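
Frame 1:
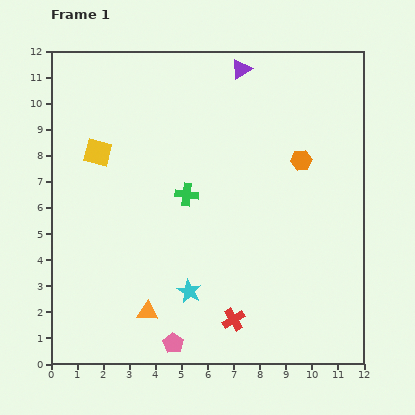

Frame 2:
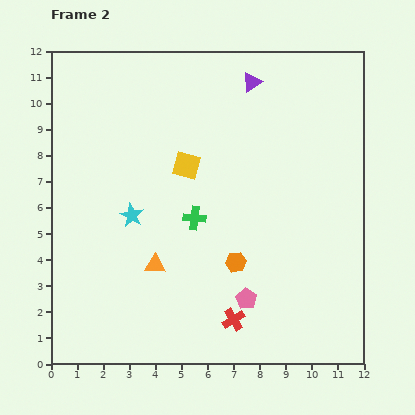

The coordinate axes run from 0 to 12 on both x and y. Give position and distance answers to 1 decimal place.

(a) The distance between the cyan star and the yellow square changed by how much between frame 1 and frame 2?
-3.6

Distance in frame 1: 6.4. Distance in frame 2: 2.8.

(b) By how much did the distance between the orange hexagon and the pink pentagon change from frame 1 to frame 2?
-7.0

Distance in frame 1: 8.5. Distance in frame 2: 1.5.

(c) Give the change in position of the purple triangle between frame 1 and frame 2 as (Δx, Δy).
(0.4, -0.5)

The purple triangle was at (7.3, 11.3) in frame 1 and (7.7, 10.8) in frame 2.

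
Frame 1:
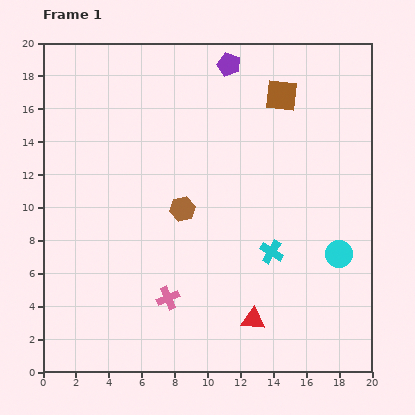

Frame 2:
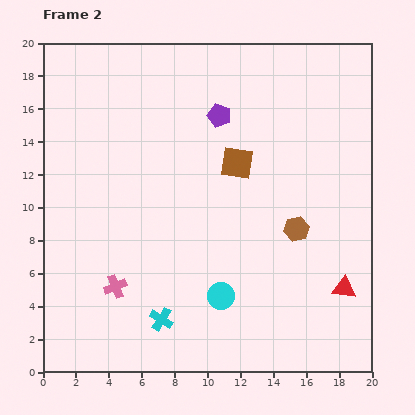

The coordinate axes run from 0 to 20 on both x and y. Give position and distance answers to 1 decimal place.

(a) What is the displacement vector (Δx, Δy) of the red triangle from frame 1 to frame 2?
(5.5, 1.9)

The red triangle was at (12.8, 3.2) in frame 1 and (18.3, 5.1) in frame 2.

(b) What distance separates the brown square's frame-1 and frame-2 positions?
4.9

The brown square moved from (14.5, 16.8) to (11.8, 12.7), a distance of √(2.7² + 4.1²) ≈ 4.9.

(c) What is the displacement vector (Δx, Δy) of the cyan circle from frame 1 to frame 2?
(-7.2, -2.6)

The cyan circle was at (18.0, 7.2) in frame 1 and (10.8, 4.6) in frame 2.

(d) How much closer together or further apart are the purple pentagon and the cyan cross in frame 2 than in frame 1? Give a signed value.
+1.2

Distance in frame 1: 11.7. Distance in frame 2: 12.9.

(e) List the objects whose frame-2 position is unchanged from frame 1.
none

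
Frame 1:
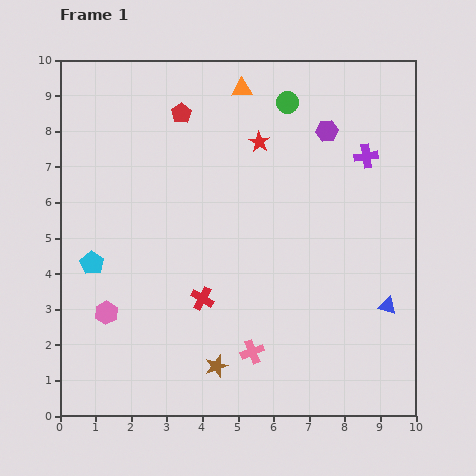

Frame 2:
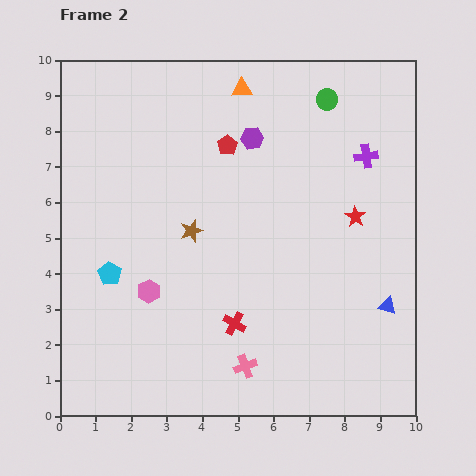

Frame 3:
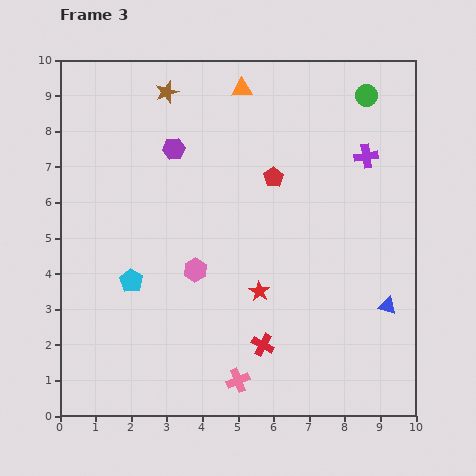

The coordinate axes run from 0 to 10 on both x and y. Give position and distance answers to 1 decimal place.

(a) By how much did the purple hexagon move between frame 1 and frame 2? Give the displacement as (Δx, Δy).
(-2.1, -0.2)

The purple hexagon was at (7.5, 8.0) in frame 1 and (5.4, 7.8) in frame 2.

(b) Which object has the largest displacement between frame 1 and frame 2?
the brown star

(moved 3.9; next 3.4)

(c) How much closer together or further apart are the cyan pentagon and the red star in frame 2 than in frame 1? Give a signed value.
+1.3

Distance in frame 1: 5.8. Distance in frame 2: 7.1.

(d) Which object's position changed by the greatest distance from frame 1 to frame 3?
the brown star

(moved 7.8; next 4.3)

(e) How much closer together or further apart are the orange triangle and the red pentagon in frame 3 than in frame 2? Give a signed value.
+1.1

Distance in frame 2: 1.6. Distance in frame 3: 2.7.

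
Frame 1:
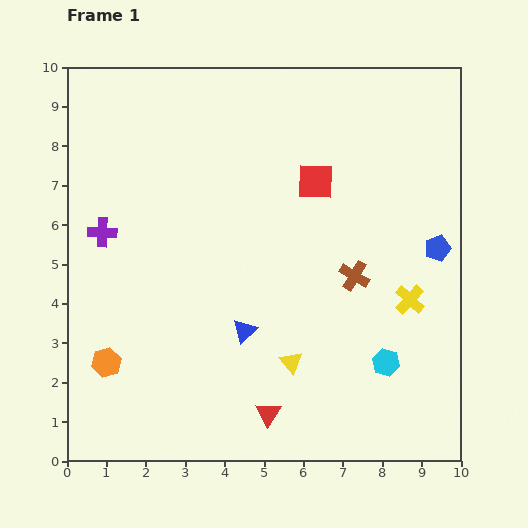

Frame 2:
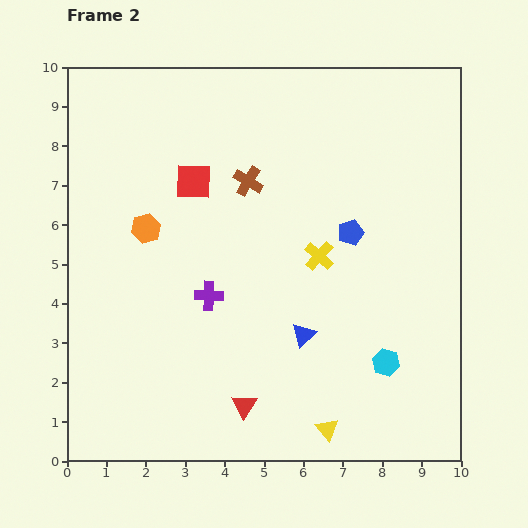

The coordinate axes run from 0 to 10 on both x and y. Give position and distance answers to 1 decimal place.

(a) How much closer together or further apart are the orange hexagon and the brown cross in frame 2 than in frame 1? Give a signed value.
-3.8

Distance in frame 1: 6.7. Distance in frame 2: 2.9.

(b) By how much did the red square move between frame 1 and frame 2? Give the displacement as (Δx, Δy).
(-3.1, 0.0)

The red square was at (6.3, 7.1) in frame 1 and (3.2, 7.1) in frame 2.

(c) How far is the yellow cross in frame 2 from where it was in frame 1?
2.5

The yellow cross moved from (8.7, 4.1) to (6.4, 5.2), a distance of √(2.3² + 1.1²) ≈ 2.5.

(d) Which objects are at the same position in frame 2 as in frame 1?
the cyan hexagon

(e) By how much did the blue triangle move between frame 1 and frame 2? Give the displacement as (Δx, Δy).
(1.5, -0.1)

The blue triangle was at (4.5, 3.3) in frame 1 and (6.0, 3.2) in frame 2.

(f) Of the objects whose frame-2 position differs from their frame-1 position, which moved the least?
the red triangle

(moved 0.6)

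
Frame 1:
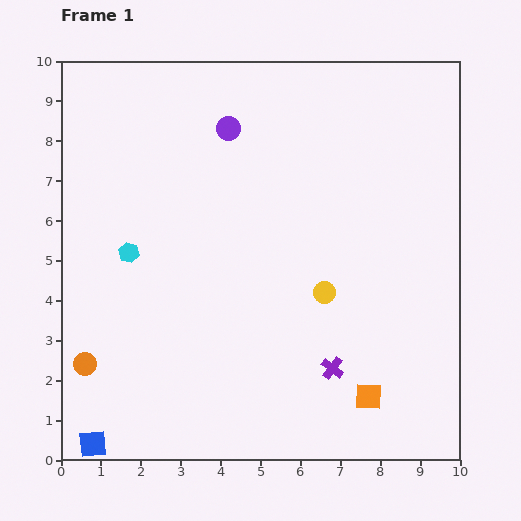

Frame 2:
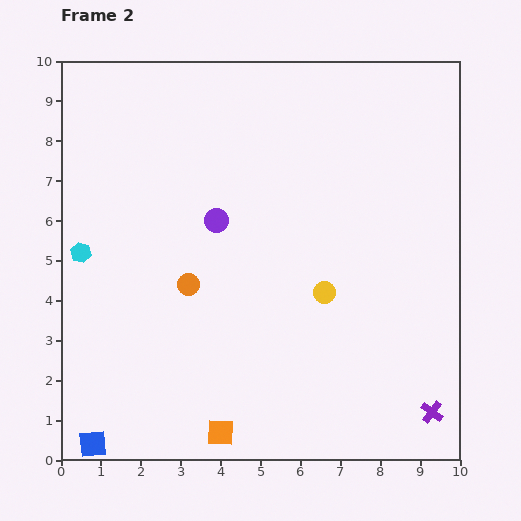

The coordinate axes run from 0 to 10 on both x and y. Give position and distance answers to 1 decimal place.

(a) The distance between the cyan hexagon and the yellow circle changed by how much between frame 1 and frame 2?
+1.2

Distance in frame 1: 5.0. Distance in frame 2: 6.2.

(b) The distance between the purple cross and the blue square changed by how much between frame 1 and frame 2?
+2.2

Distance in frame 1: 6.3. Distance in frame 2: 8.5.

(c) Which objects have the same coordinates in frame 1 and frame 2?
the yellow circle, the blue square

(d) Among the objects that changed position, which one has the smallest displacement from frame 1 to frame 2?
the cyan hexagon

(moved 1.2)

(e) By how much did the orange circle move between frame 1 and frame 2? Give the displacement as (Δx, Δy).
(2.6, 2.0)

The orange circle was at (0.6, 2.4) in frame 1 and (3.2, 4.4) in frame 2.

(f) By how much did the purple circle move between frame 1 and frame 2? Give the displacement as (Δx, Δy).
(-0.3, -2.3)

The purple circle was at (4.2, 8.3) in frame 1 and (3.9, 6.0) in frame 2.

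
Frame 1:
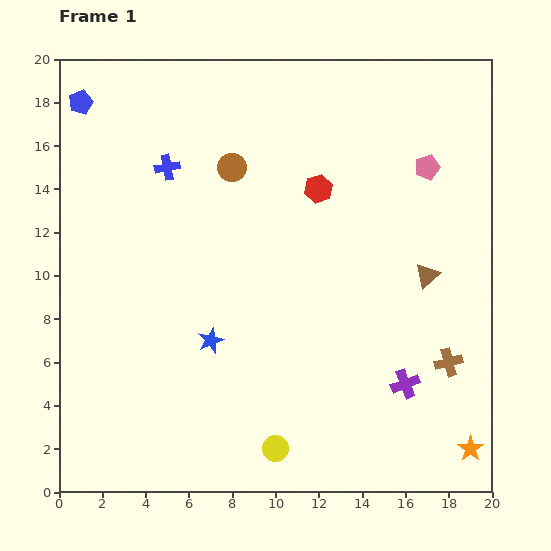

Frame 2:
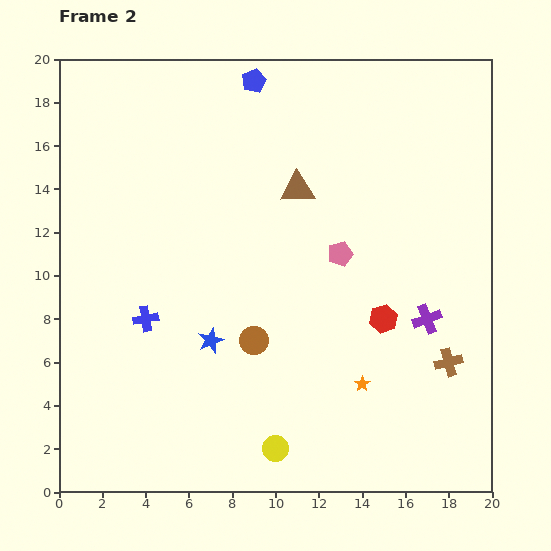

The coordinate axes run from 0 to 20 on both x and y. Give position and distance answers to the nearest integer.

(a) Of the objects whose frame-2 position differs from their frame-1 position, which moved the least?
the purple cross

(moved 3)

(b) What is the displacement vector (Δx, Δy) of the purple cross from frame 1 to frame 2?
(1, 3)

The purple cross was at (16, 5) in frame 1 and (17, 8) in frame 2.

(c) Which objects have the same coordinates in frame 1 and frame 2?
the blue star, the yellow circle, the brown cross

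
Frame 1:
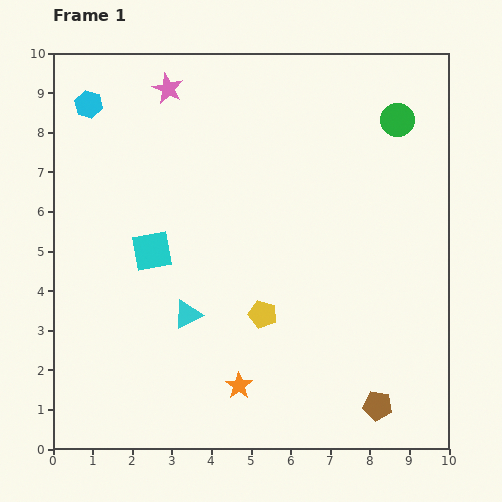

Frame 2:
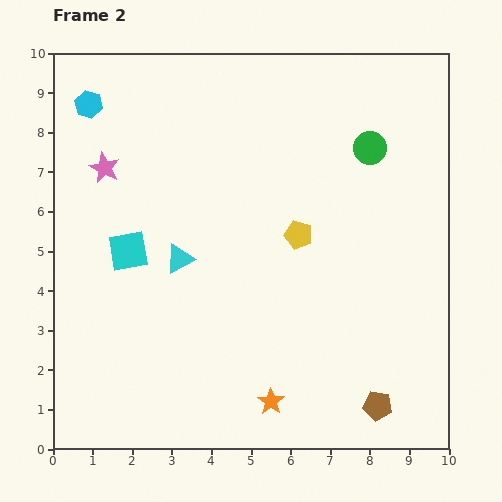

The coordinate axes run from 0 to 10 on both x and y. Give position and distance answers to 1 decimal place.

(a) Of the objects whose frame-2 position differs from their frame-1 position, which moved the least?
the cyan square

(moved 0.6)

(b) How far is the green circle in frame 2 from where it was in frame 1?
1.0

The green circle moved from (8.7, 8.3) to (8.0, 7.6), a distance of √(0.7² + 0.7²) ≈ 1.0.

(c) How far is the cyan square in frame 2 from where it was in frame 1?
0.6

The cyan square moved from (2.5, 5.0) to (1.9, 5.0), a distance of √(0.6² + 0.0²) ≈ 0.6.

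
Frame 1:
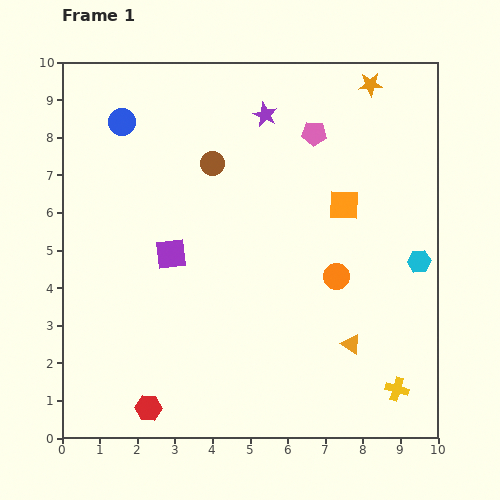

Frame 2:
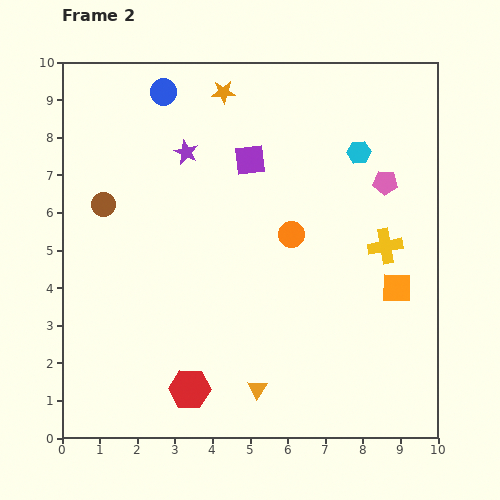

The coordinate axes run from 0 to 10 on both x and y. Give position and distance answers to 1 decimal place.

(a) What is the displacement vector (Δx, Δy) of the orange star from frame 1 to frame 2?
(-3.9, -0.2)

The orange star was at (8.2, 9.4) in frame 1 and (4.3, 9.2) in frame 2.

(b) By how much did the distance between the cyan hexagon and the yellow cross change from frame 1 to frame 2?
-0.9

Distance in frame 1: 3.5. Distance in frame 2: 2.6.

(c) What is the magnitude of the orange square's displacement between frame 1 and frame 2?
2.6

The orange square moved from (7.5, 6.2) to (8.9, 4.0), a distance of √(1.4² + 2.2²) ≈ 2.6.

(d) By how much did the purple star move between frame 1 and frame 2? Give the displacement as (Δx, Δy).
(-2.1, -1.0)

The purple star was at (5.4, 8.6) in frame 1 and (3.3, 7.6) in frame 2.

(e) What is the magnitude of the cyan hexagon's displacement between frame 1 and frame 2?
3.3

The cyan hexagon moved from (9.5, 4.7) to (7.9, 7.6), a distance of √(1.6² + 2.9²) ≈ 3.3.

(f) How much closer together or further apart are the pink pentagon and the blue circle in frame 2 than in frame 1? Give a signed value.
+1.3

Distance in frame 1: 5.1. Distance in frame 2: 6.4.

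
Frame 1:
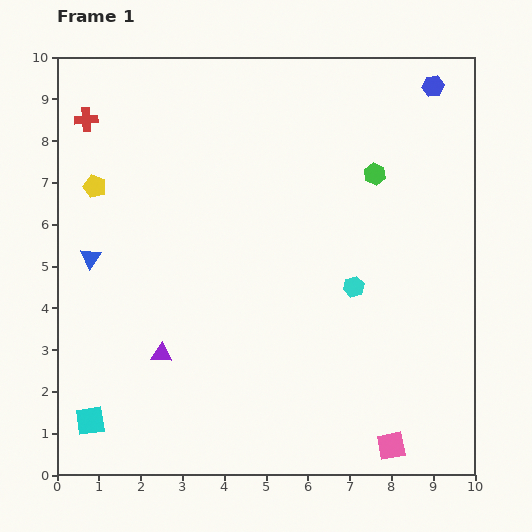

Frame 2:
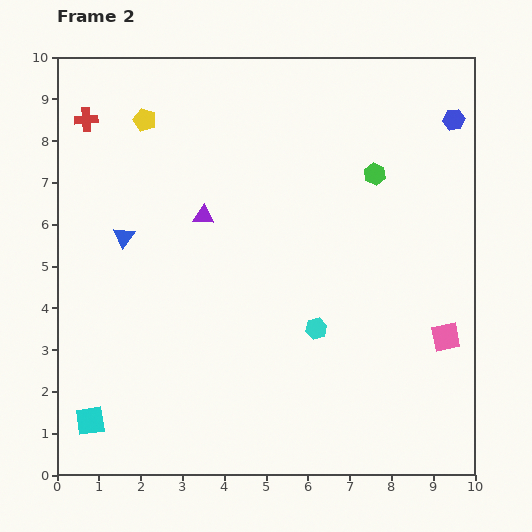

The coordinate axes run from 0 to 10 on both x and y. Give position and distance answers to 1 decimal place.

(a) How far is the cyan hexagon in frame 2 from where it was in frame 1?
1.3

The cyan hexagon moved from (7.1, 4.5) to (6.2, 3.5), a distance of √(0.9² + 1.0²) ≈ 1.3.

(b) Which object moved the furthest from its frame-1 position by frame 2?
the purple triangle

(moved 3.4; next 2.9)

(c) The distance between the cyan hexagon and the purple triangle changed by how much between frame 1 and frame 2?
-1.1

Distance in frame 1: 4.9. Distance in frame 2: 3.8.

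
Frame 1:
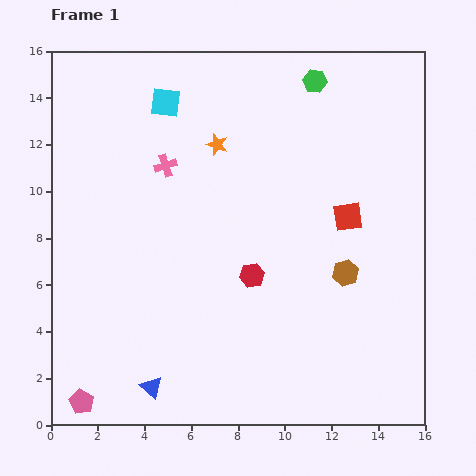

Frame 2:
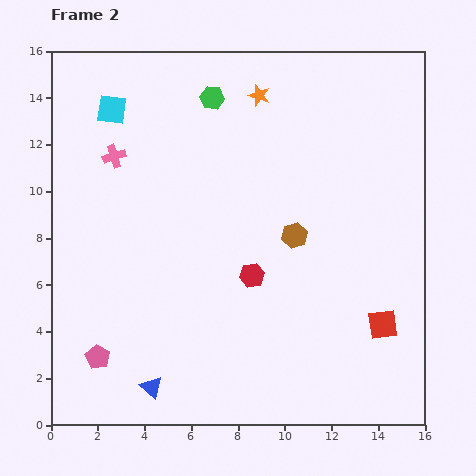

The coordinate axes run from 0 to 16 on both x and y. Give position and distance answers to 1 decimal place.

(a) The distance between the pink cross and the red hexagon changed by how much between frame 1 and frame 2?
+1.8

Distance in frame 1: 6.0. Distance in frame 2: 7.8.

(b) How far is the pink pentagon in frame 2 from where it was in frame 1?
2.0

The pink pentagon moved from (1.3, 1.0) to (2.0, 2.9), a distance of √(0.7² + 1.9²) ≈ 2.0.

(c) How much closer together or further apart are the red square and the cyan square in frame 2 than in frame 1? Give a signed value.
+5.6

Distance in frame 1: 9.2. Distance in frame 2: 14.8.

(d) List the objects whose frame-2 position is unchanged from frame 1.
the blue triangle, the red hexagon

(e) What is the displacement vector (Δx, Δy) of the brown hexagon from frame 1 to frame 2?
(-2.2, 1.6)

The brown hexagon was at (12.6, 6.5) in frame 1 and (10.4, 8.1) in frame 2.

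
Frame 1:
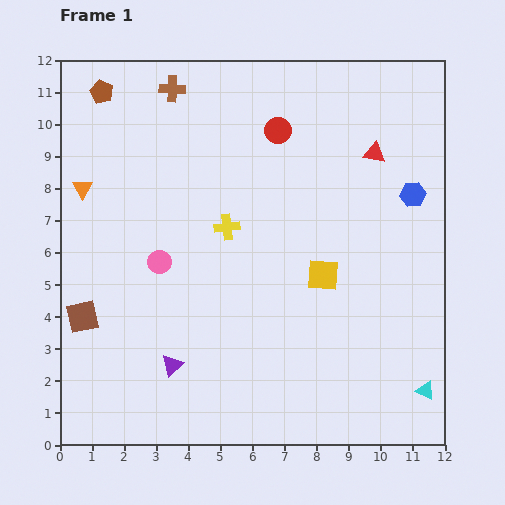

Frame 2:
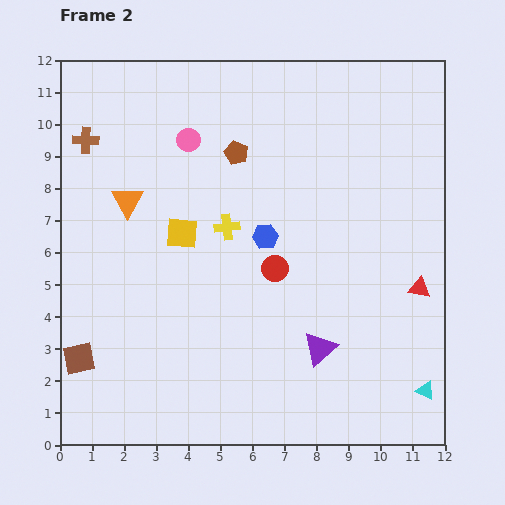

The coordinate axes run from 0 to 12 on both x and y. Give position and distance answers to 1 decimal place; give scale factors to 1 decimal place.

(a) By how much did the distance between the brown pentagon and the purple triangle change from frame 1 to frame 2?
-2.2

Distance in frame 1: 8.8. Distance in frame 2: 6.6.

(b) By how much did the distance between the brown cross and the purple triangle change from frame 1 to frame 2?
+1.2

Distance in frame 1: 8.6. Distance in frame 2: 9.8.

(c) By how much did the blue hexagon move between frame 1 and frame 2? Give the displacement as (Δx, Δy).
(-4.6, -1.3)

The blue hexagon was at (11.0, 7.8) in frame 1 and (6.4, 6.5) in frame 2.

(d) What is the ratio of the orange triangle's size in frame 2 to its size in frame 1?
1.6×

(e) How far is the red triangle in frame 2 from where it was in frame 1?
4.4

The red triangle moved from (9.8, 9.1) to (11.2, 4.9), a distance of √(1.4² + 4.2²) ≈ 4.4.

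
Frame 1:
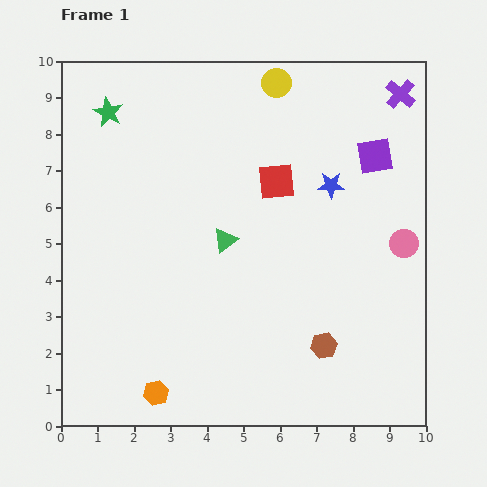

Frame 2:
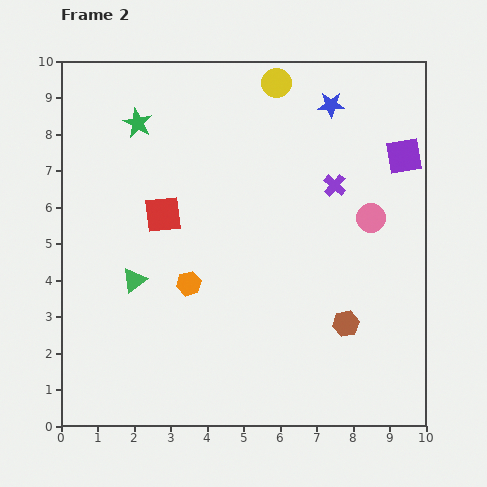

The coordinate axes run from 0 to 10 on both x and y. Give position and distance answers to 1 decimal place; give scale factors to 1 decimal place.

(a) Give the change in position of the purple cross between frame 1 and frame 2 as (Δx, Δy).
(-1.8, -2.5)

The purple cross was at (9.3, 9.1) in frame 1 and (7.5, 6.6) in frame 2.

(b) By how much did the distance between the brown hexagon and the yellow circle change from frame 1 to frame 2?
-0.4

Distance in frame 1: 7.3. Distance in frame 2: 6.9.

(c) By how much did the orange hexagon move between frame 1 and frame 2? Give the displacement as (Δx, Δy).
(0.9, 3.0)

The orange hexagon was at (2.6, 0.9) in frame 1 and (3.5, 3.9) in frame 2.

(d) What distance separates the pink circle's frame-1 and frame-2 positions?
1.1

The pink circle moved from (9.4, 5.0) to (8.5, 5.7), a distance of √(0.9² + 0.7²) ≈ 1.1.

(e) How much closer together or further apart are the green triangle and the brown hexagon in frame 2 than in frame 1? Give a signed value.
+1.9

Distance in frame 1: 4.0. Distance in frame 2: 5.9.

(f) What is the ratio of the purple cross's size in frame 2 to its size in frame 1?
0.8×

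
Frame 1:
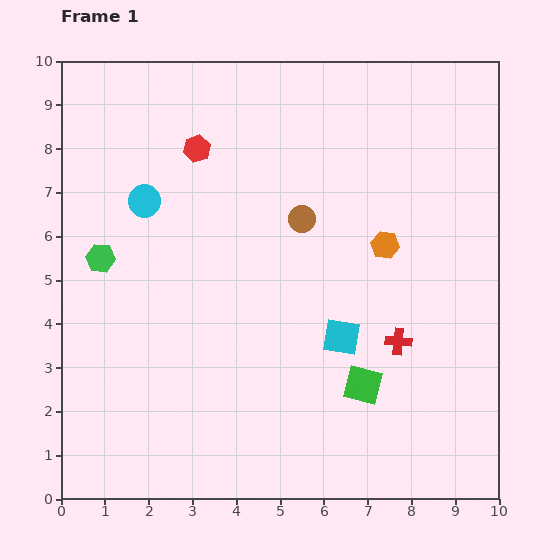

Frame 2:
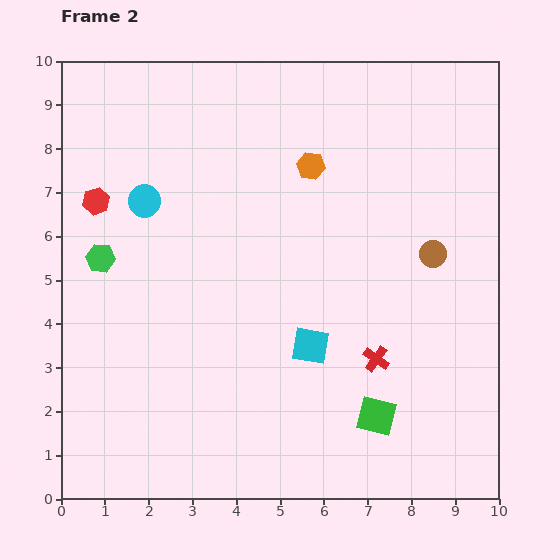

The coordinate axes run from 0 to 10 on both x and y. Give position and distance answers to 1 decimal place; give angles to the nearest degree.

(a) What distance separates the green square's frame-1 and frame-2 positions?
0.8

The green square moved from (6.9, 2.6) to (7.2, 1.9), a distance of √(0.3² + 0.7²) ≈ 0.8.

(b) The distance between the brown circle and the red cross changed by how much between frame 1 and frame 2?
-0.9

Distance in frame 1: 3.6. Distance in frame 2: 2.7.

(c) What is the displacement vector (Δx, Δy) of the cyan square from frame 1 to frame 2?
(-0.7, -0.2)

The cyan square was at (6.4, 3.7) in frame 1 and (5.7, 3.5) in frame 2.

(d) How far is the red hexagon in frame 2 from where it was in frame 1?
2.6

The red hexagon moved from (3.1, 8.0) to (0.8, 6.8), a distance of √(2.3² + 1.2²) ≈ 2.6.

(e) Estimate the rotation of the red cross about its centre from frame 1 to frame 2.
30° clockwise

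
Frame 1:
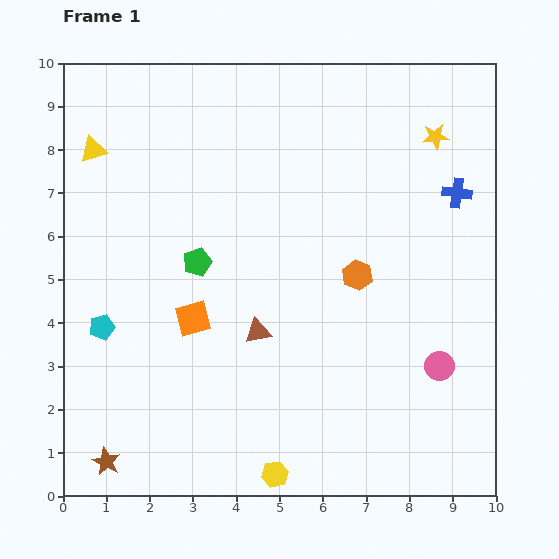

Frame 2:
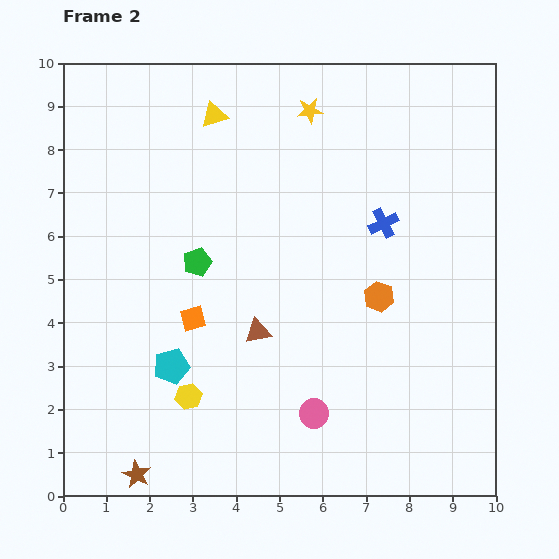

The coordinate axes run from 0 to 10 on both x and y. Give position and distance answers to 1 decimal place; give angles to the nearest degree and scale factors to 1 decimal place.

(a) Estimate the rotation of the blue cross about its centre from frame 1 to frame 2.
34° counter-clockwise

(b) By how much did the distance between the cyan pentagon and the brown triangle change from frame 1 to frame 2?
-1.4

Distance in frame 1: 3.6. Distance in frame 2: 2.2.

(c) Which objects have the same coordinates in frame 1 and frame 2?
the green pentagon, the orange square, the brown triangle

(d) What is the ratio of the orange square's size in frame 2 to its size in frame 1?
0.7×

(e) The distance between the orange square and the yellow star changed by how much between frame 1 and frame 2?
-1.5

Distance in frame 1: 7.0. Distance in frame 2: 5.5.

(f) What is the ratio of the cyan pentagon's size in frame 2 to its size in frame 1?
1.4×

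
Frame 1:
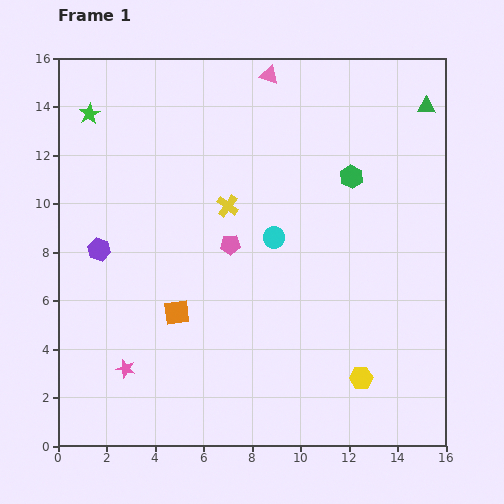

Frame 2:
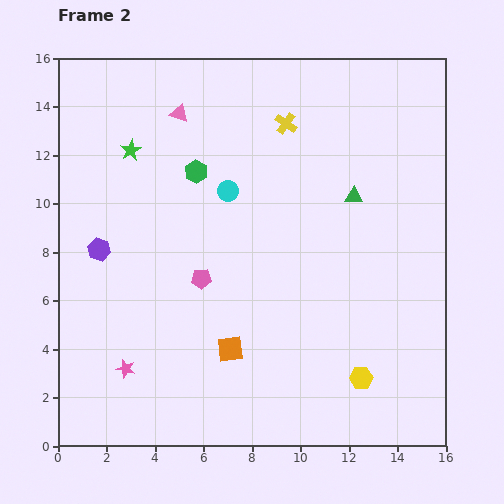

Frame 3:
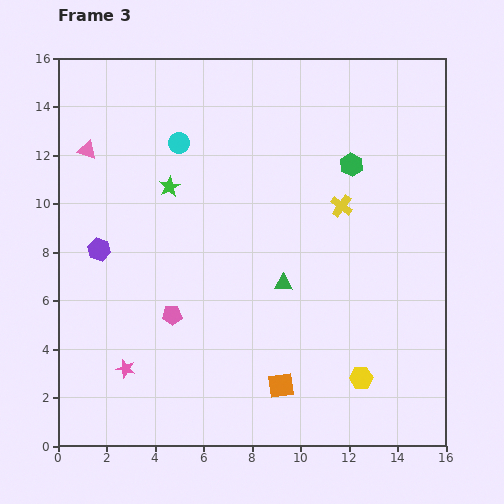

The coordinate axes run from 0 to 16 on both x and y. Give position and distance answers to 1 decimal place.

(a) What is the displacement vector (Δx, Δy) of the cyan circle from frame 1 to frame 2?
(-1.9, 1.9)

The cyan circle was at (8.9, 8.6) in frame 1 and (7.0, 10.5) in frame 2.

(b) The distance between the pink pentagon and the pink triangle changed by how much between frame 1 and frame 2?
-0.3

Distance in frame 1: 7.2. Distance in frame 2: 6.9.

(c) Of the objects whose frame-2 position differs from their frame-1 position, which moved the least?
the pink pentagon

(moved 1.8)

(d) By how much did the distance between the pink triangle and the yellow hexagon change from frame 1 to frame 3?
+1.6

Distance in frame 1: 13.1. Distance in frame 3: 14.7.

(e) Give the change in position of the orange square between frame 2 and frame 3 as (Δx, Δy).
(2.1, -1.5)

The orange square was at (7.1, 4.0) in frame 2 and (9.2, 2.5) in frame 3.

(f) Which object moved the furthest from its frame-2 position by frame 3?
the green hexagon

(moved 6.4; next 4.6)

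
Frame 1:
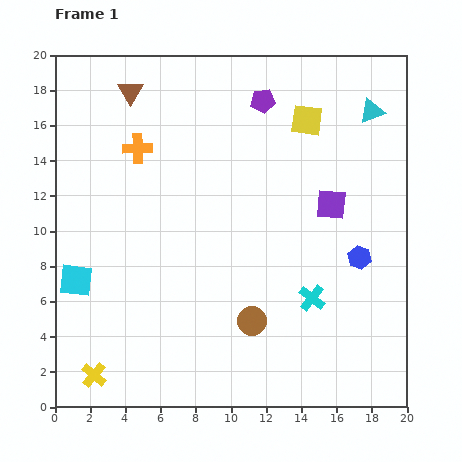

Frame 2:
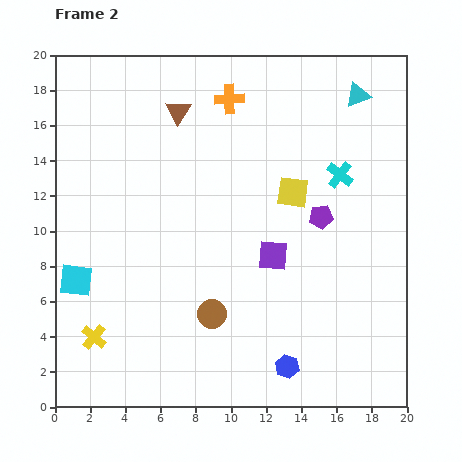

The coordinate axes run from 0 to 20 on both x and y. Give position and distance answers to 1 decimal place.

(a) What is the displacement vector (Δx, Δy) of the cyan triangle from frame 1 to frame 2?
(-0.8, 0.9)

The cyan triangle was at (18.0, 16.8) in frame 1 and (17.2, 17.7) in frame 2.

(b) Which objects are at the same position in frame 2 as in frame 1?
the cyan square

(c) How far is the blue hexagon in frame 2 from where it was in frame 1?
7.4

The blue hexagon moved from (17.3, 8.5) to (13.2, 2.3), a distance of √(4.1² + 6.2²) ≈ 7.4.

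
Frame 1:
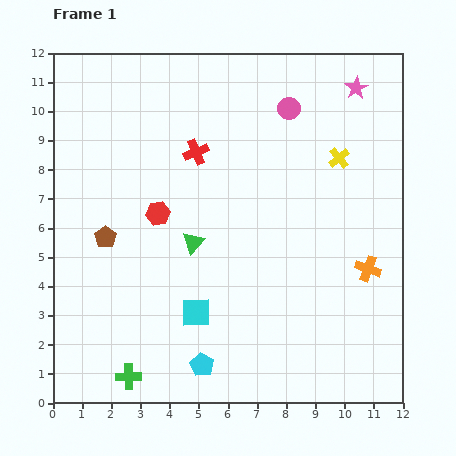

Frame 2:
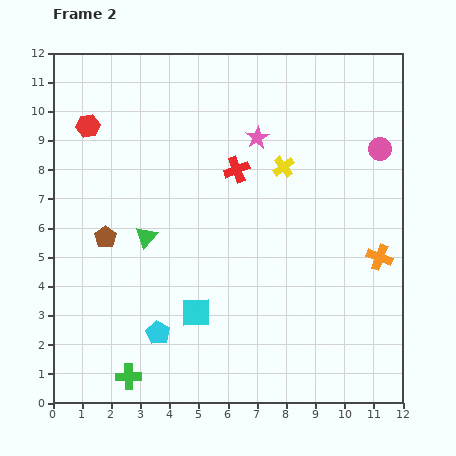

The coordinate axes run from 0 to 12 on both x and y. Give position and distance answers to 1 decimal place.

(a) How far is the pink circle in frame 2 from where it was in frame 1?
3.4

The pink circle moved from (8.1, 10.1) to (11.2, 8.7), a distance of √(3.1² + 1.4²) ≈ 3.4.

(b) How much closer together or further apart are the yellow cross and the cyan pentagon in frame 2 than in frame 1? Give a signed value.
-1.4

Distance in frame 1: 8.5. Distance in frame 2: 7.1.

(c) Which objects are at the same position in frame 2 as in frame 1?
the brown pentagon, the green cross, the cyan square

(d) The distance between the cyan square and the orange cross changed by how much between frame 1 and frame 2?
+0.5

Distance in frame 1: 6.1. Distance in frame 2: 6.6.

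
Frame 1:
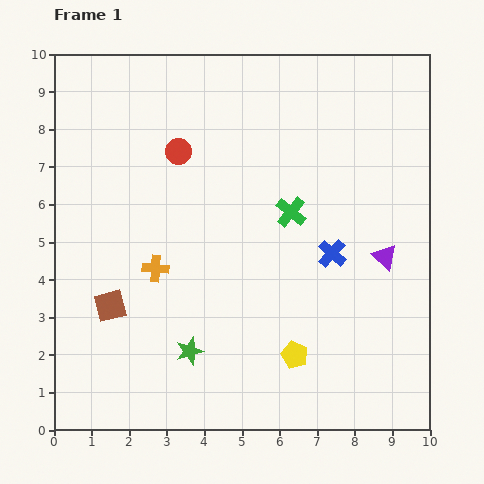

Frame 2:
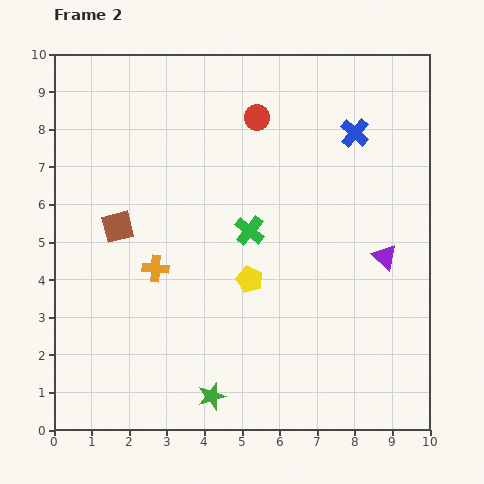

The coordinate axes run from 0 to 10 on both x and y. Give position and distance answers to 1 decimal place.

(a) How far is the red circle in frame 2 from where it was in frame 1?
2.3

The red circle moved from (3.3, 7.4) to (5.4, 8.3), a distance of √(2.1² + 0.9²) ≈ 2.3.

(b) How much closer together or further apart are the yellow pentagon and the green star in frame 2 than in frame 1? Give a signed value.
+0.5

Distance in frame 1: 2.8. Distance in frame 2: 3.3.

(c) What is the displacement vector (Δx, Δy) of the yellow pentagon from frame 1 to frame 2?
(-1.2, 2.0)

The yellow pentagon was at (6.4, 2.0) in frame 1 and (5.2, 4.0) in frame 2.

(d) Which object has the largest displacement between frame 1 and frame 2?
the blue cross

(moved 3.3; next 2.3)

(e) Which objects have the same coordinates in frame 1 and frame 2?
the purple triangle, the orange cross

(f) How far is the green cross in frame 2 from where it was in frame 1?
1.2

The green cross moved from (6.3, 5.8) to (5.2, 5.3), a distance of √(1.1² + 0.5²) ≈ 1.2.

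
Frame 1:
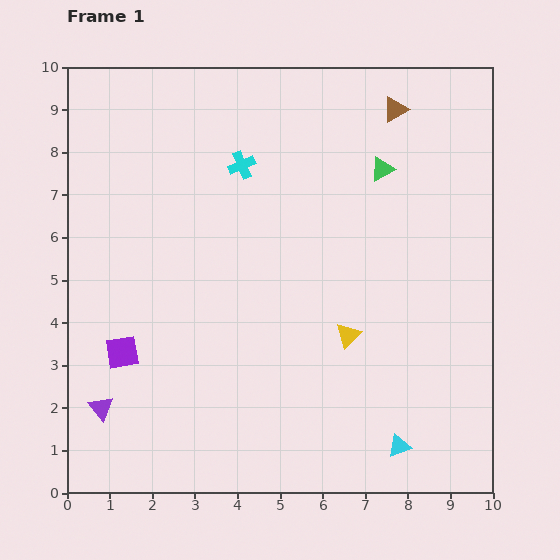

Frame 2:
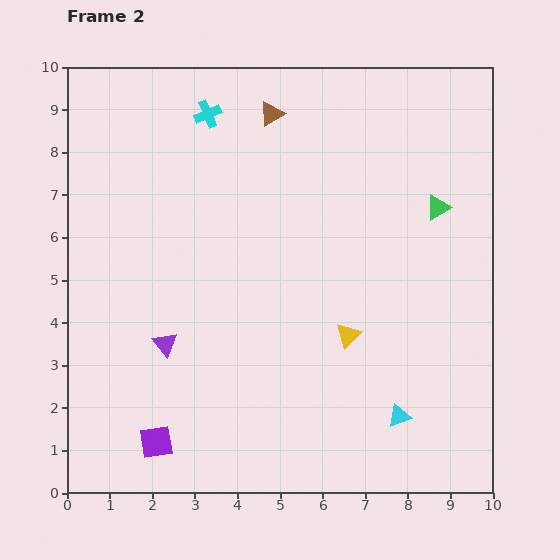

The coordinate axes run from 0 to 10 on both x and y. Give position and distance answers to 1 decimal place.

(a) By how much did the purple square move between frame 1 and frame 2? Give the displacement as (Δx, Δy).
(0.8, -2.1)

The purple square was at (1.3, 3.3) in frame 1 and (2.1, 1.2) in frame 2.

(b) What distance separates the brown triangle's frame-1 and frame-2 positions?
2.9

The brown triangle moved from (7.7, 9.0) to (4.8, 8.9), a distance of √(2.9² + 0.1²) ≈ 2.9.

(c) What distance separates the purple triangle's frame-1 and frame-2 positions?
2.1

The purple triangle moved from (0.8, 2.0) to (2.3, 3.5), a distance of √(1.5² + 1.5²) ≈ 2.1.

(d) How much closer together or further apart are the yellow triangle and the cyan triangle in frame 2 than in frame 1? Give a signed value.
-0.7

Distance in frame 1: 2.9. Distance in frame 2: 2.2.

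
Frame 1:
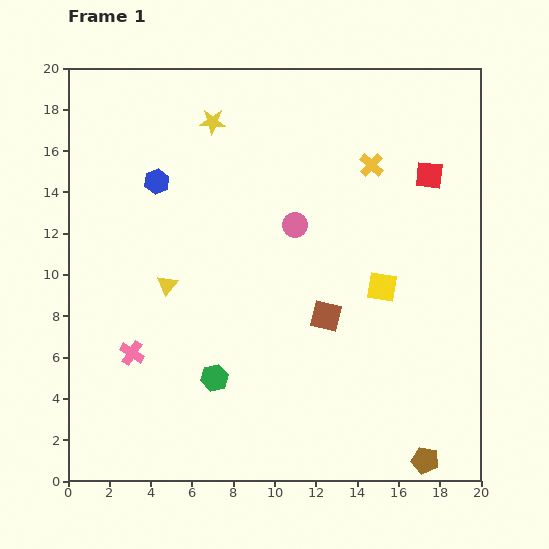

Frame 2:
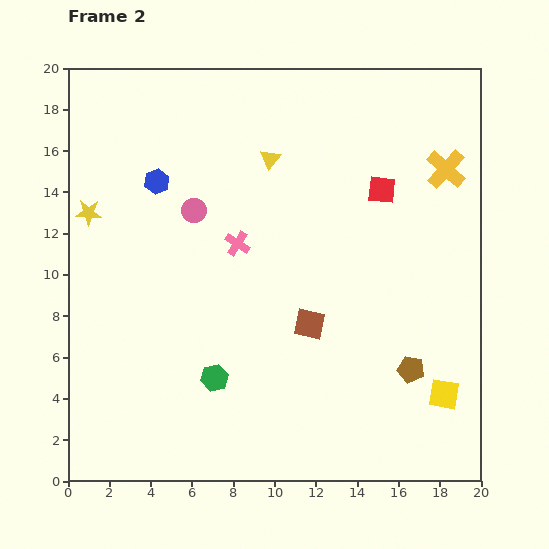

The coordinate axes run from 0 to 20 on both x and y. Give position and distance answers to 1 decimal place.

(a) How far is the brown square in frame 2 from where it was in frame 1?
0.9

The brown square moved from (12.5, 8.0) to (11.7, 7.6), a distance of √(0.8² + 0.4²) ≈ 0.9.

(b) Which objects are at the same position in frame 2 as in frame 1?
the green hexagon, the blue hexagon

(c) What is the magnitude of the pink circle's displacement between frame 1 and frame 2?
4.9

The pink circle moved from (11.0, 12.4) to (6.1, 13.1), a distance of √(4.9² + 0.7²) ≈ 4.9.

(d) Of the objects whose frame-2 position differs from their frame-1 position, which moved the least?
the brown square

(moved 0.9)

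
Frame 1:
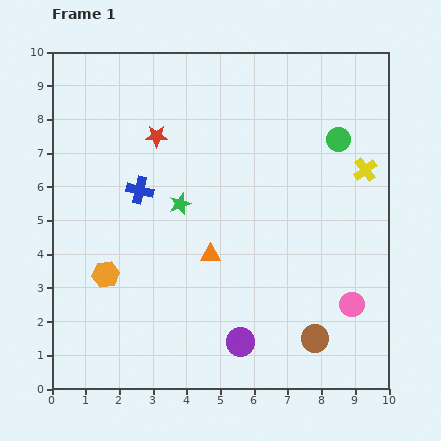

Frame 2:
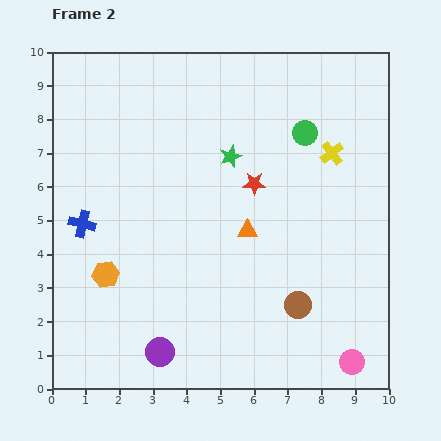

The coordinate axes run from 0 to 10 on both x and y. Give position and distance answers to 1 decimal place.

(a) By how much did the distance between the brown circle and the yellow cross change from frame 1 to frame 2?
-0.6

Distance in frame 1: 5.2. Distance in frame 2: 4.6.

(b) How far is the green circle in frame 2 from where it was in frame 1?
1.0

The green circle moved from (8.5, 7.4) to (7.5, 7.6), a distance of √(1.0² + 0.2²) ≈ 1.0.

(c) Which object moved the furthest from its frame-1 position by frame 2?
the red star

(moved 3.2; next 2.4)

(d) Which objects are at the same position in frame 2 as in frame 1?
the orange hexagon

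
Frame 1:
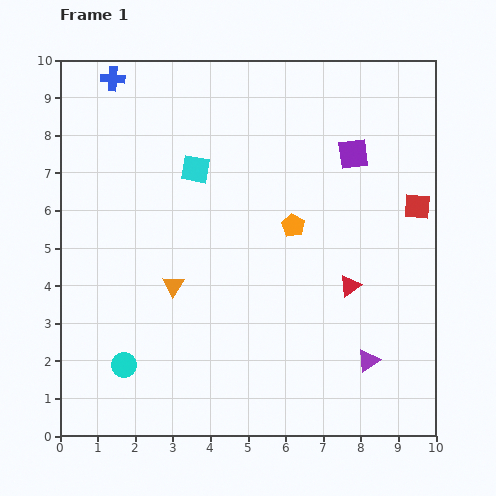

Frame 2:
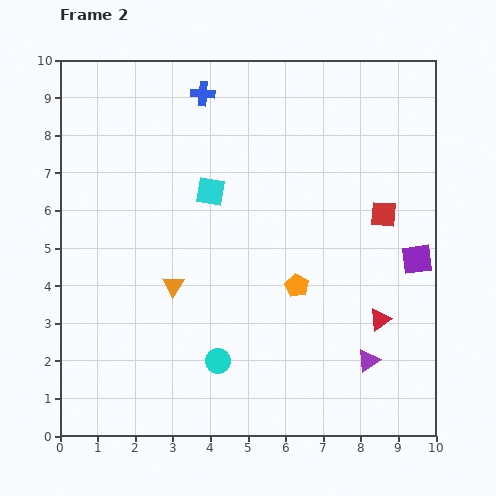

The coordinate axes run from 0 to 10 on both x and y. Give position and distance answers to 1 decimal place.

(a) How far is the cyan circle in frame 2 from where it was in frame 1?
2.5

The cyan circle moved from (1.7, 1.9) to (4.2, 2.0), a distance of √(2.5² + 0.1²) ≈ 2.5.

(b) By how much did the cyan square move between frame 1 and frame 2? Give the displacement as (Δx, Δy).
(0.4, -0.6)

The cyan square was at (3.6, 7.1) in frame 1 and (4.0, 6.5) in frame 2.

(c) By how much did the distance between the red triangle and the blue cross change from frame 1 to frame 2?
-0.8

Distance in frame 1: 8.4. Distance in frame 2: 7.6.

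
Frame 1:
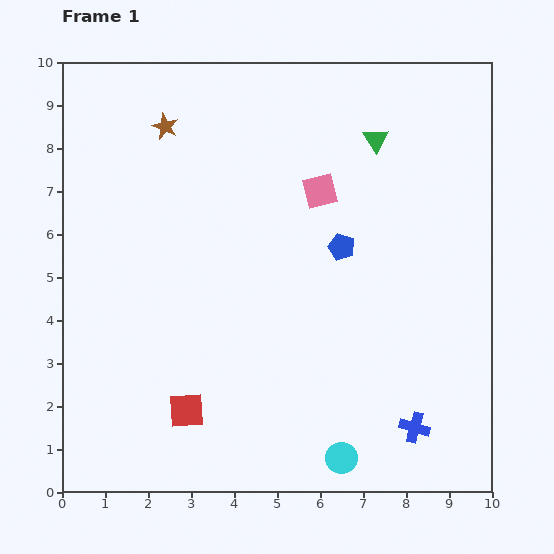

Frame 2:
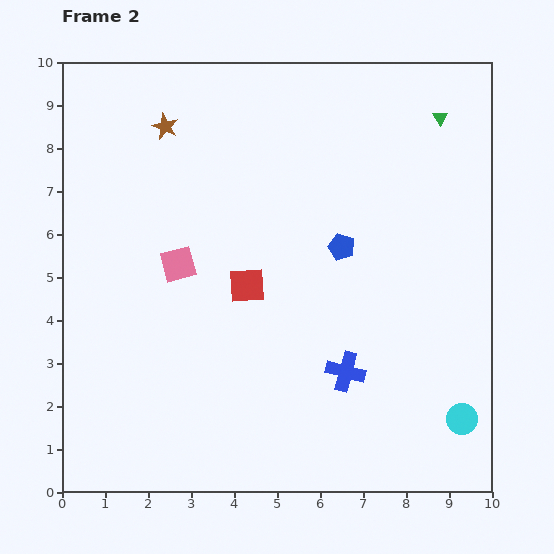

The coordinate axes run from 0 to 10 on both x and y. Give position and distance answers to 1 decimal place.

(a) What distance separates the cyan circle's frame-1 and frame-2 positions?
2.9

The cyan circle moved from (6.5, 0.8) to (9.3, 1.7), a distance of √(2.8² + 0.9²) ≈ 2.9.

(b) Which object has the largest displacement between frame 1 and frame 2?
the pink square

(moved 3.7; next 3.2)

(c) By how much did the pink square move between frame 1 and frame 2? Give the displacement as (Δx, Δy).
(-3.3, -1.7)

The pink square was at (6.0, 7.0) in frame 1 and (2.7, 5.3) in frame 2.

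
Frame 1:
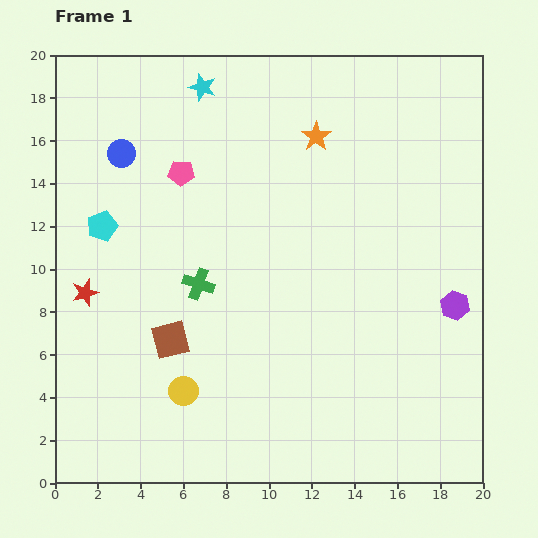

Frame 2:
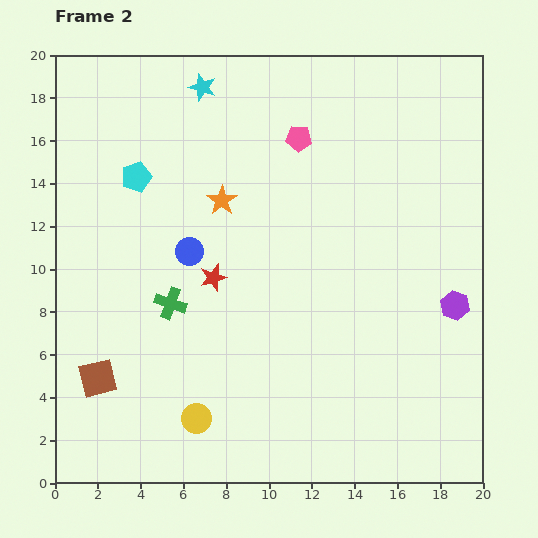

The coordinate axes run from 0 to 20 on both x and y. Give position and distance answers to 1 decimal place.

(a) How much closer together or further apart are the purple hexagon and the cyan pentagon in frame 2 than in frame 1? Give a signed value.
-0.8

Distance in frame 1: 16.9. Distance in frame 2: 16.1.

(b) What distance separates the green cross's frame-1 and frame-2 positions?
1.6

The green cross moved from (6.7, 9.3) to (5.4, 8.4), a distance of √(1.3² + 0.9²) ≈ 1.6.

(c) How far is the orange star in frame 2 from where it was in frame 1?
5.3

The orange star moved from (12.2, 16.2) to (7.8, 13.2), a distance of √(4.4² + 3.0²) ≈ 5.3.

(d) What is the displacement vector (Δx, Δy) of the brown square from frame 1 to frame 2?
(-3.4, -1.8)

The brown square was at (5.4, 6.7) in frame 1 and (2.0, 4.9) in frame 2.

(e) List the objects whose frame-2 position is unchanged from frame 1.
the cyan star, the purple hexagon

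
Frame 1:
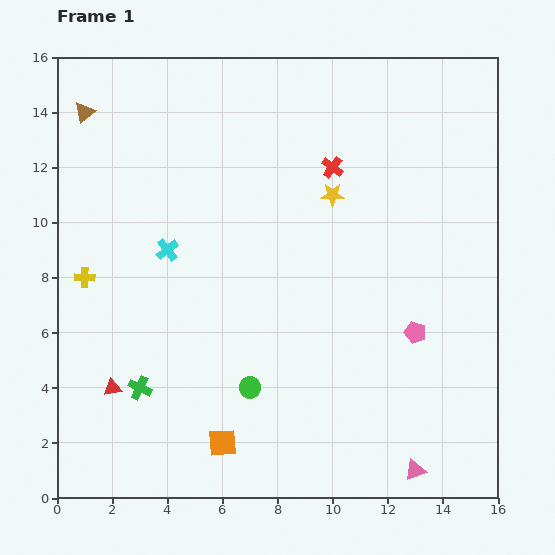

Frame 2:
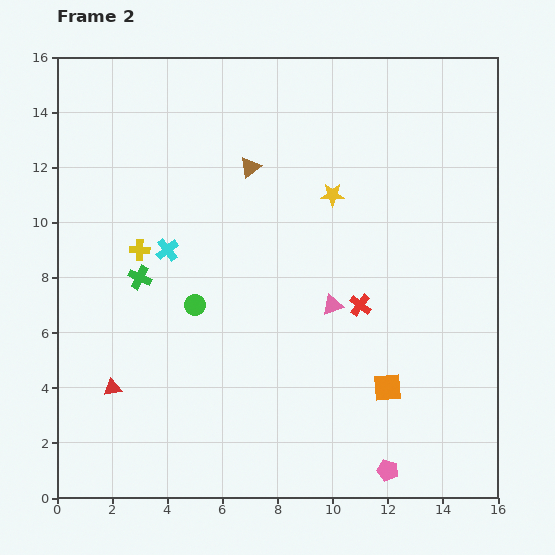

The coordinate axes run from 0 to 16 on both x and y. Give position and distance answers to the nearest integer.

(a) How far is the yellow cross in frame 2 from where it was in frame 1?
2

The yellow cross moved from (1, 8) to (3, 9), a distance of √(2² + 1²) ≈ 2.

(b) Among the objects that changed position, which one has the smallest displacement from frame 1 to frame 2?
the yellow cross

(moved 2)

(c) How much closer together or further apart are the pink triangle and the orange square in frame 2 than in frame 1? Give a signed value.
-3

Distance in frame 1: 7. Distance in frame 2: 4.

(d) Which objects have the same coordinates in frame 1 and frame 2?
the cyan cross, the red triangle, the yellow star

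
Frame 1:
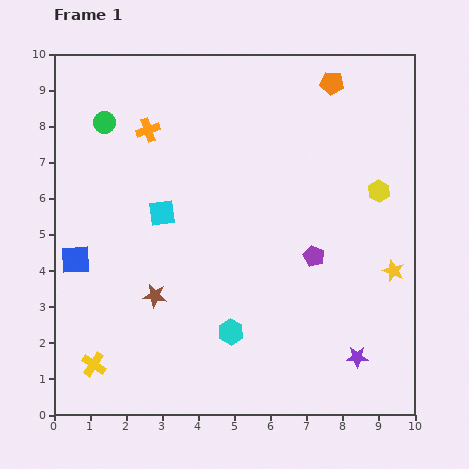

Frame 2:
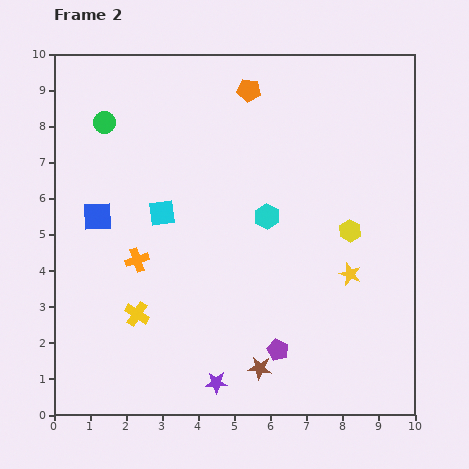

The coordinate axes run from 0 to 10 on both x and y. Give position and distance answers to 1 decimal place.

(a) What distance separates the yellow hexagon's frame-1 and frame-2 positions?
1.4

The yellow hexagon moved from (9.0, 6.2) to (8.2, 5.1), a distance of √(0.8² + 1.1²) ≈ 1.4.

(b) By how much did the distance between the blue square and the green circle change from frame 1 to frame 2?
-1.3

Distance in frame 1: 3.9. Distance in frame 2: 2.6.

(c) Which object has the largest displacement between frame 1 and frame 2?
the purple star

(moved 4.0; next 3.6)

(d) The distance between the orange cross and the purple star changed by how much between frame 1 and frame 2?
-4.6

Distance in frame 1: 8.6. Distance in frame 2: 4.0.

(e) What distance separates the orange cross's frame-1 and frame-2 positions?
3.6

The orange cross moved from (2.6, 7.9) to (2.3, 4.3), a distance of √(0.3² + 3.6²) ≈ 3.6.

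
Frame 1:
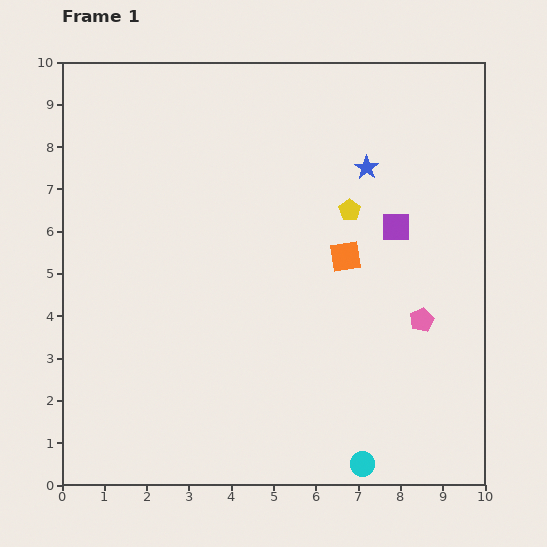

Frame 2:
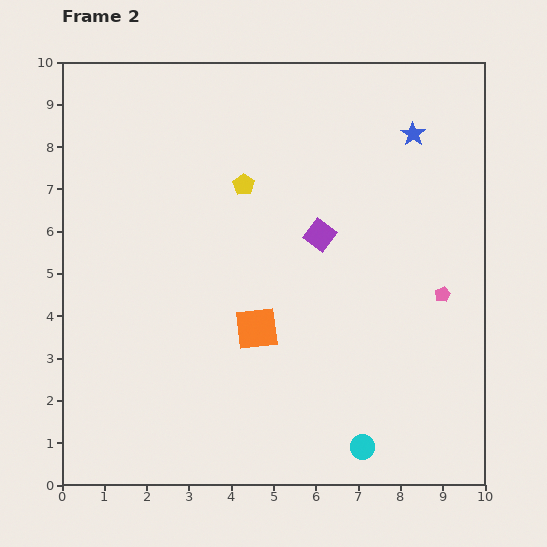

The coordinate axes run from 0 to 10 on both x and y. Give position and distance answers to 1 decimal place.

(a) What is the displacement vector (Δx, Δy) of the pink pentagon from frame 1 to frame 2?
(0.5, 0.6)

The pink pentagon was at (8.5, 3.9) in frame 1 and (9.0, 4.5) in frame 2.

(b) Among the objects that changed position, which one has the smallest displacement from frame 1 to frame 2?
the cyan circle

(moved 0.4)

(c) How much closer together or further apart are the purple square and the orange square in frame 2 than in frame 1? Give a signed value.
+1.3

Distance in frame 1: 1.4. Distance in frame 2: 2.7.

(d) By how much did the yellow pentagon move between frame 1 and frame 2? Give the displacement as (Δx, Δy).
(-2.5, 0.6)

The yellow pentagon was at (6.8, 6.5) in frame 1 and (4.3, 7.1) in frame 2.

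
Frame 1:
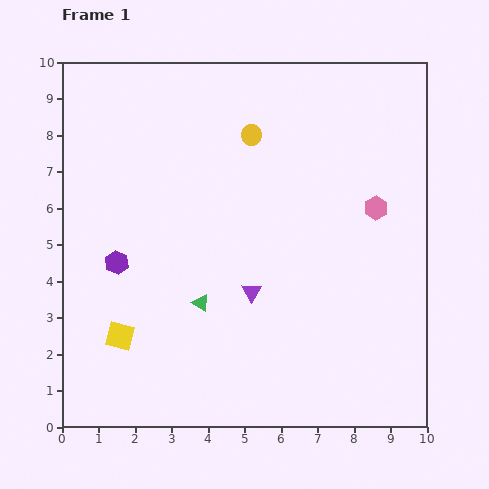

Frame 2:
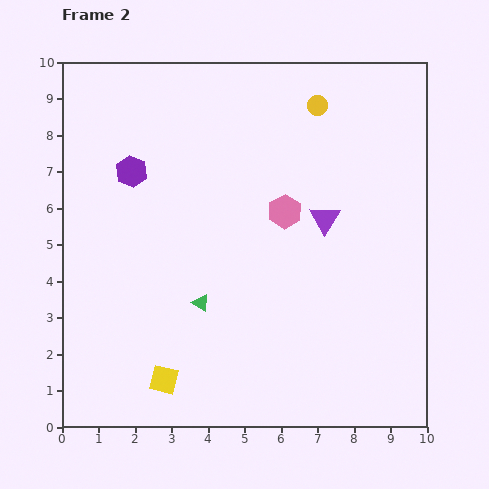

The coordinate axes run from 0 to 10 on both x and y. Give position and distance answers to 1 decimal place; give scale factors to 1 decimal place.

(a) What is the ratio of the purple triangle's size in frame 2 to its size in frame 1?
1.6×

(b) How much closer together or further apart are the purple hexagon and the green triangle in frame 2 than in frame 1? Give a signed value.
+1.6

Distance in frame 1: 2.5. Distance in frame 2: 4.1.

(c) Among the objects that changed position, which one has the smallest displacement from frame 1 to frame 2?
the yellow square

(moved 1.7)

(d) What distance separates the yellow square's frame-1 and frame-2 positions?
1.7

The yellow square moved from (1.6, 2.5) to (2.8, 1.3), a distance of √(1.2² + 1.2²) ≈ 1.7.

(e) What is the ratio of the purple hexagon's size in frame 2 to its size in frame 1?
1.3×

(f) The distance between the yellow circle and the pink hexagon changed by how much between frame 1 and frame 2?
-0.9

Distance in frame 1: 3.9. Distance in frame 2: 3.0.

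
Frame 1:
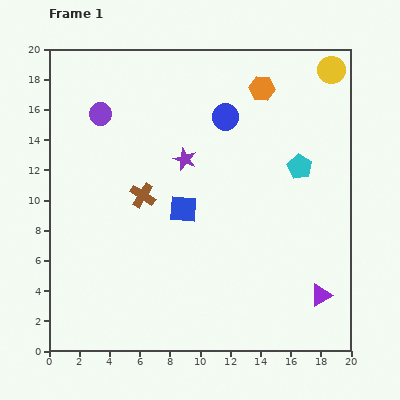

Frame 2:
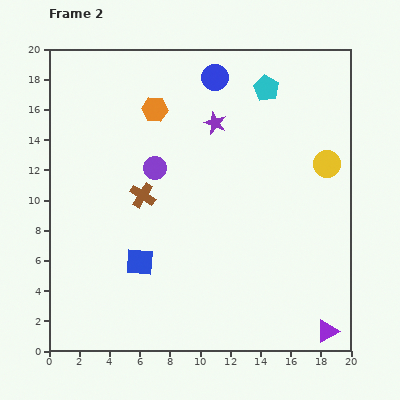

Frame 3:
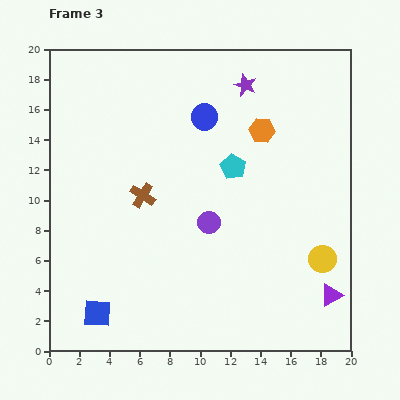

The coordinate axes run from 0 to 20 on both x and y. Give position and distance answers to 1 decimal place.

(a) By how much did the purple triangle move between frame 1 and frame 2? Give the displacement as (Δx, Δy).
(0.4, -2.4)

The purple triangle was at (18.0, 3.7) in frame 1 and (18.4, 1.3) in frame 2.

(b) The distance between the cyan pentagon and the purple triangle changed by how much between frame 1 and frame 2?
+8.0

Distance in frame 1: 8.6. Distance in frame 2: 16.6.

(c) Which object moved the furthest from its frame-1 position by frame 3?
the yellow circle

(moved 12.5; next 10.2)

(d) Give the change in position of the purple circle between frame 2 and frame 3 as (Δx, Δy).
(3.6, -3.6)

The purple circle was at (7.0, 12.1) in frame 2 and (10.6, 8.5) in frame 3.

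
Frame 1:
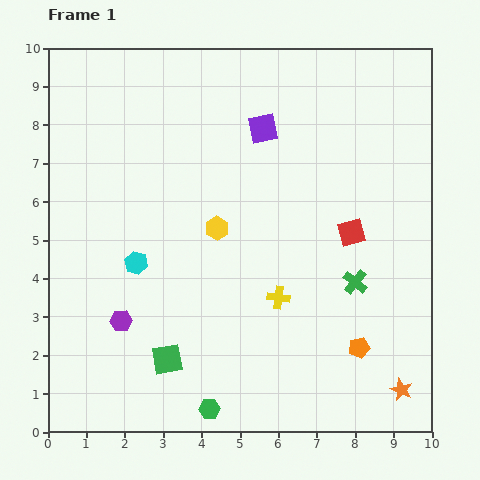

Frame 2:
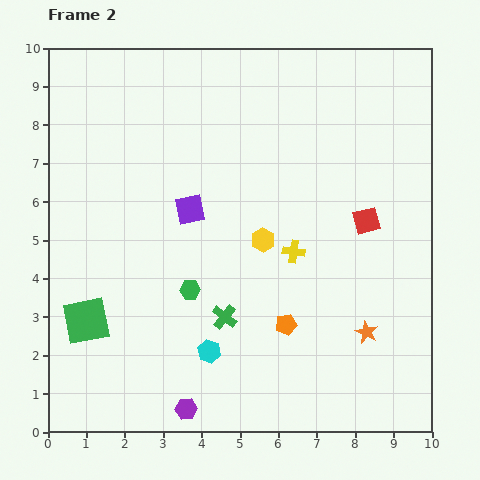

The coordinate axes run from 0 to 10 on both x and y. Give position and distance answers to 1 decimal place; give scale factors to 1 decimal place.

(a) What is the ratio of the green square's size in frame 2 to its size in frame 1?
1.5×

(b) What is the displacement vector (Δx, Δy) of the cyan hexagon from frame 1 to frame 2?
(1.9, -2.3)

The cyan hexagon was at (2.3, 4.4) in frame 1 and (4.2, 2.1) in frame 2.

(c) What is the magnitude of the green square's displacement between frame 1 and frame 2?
2.3

The green square moved from (3.1, 1.9) to (1.0, 2.9), a distance of √(2.1² + 1.0²) ≈ 2.3.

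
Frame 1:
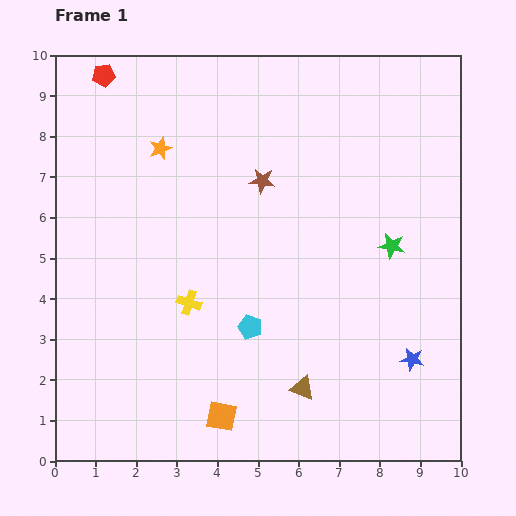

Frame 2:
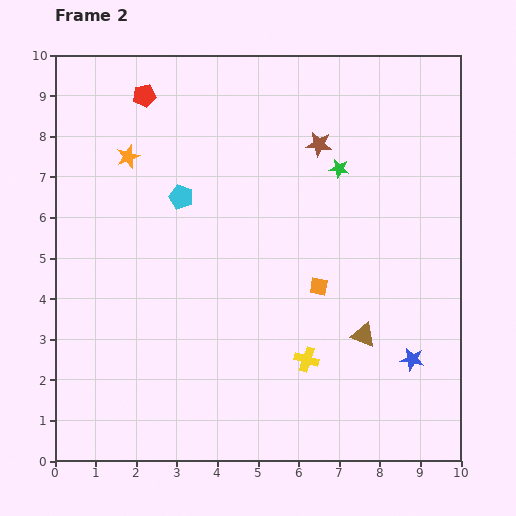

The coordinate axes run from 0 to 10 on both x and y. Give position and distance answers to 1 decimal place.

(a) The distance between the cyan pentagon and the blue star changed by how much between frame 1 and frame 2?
+2.9

Distance in frame 1: 4.1. Distance in frame 2: 7.0.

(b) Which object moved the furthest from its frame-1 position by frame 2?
the orange square

(moved 4.0; next 3.6)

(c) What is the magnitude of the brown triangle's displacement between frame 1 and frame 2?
2.0

The brown triangle moved from (6.1, 1.8) to (7.6, 3.1), a distance of √(1.5² + 1.3²) ≈ 2.0.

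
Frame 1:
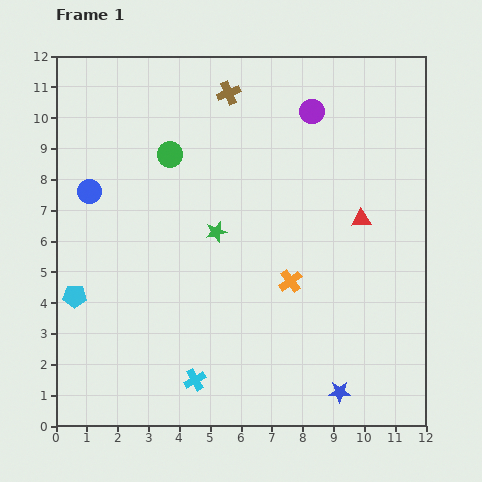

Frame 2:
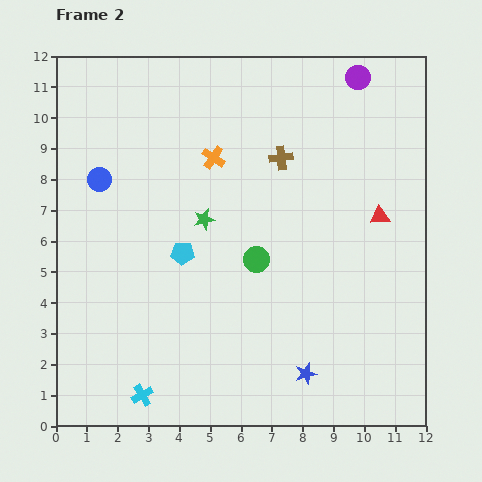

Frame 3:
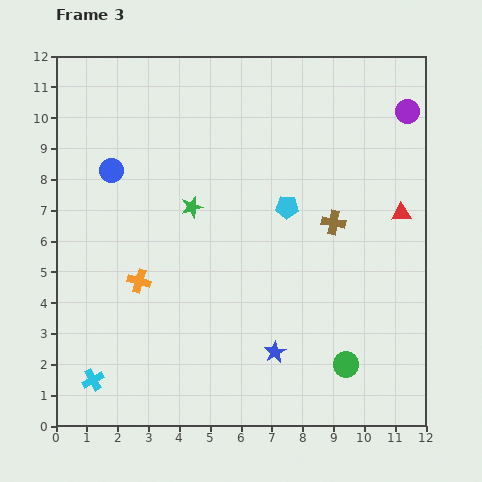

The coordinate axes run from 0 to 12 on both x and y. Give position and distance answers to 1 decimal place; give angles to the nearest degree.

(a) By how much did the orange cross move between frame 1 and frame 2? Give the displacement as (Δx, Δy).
(-2.5, 4.0)

The orange cross was at (7.6, 4.7) in frame 1 and (5.1, 8.7) in frame 2.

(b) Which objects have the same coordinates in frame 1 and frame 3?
none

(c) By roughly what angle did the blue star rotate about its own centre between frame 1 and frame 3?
30° counter-clockwise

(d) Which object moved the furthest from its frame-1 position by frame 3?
the green circle

(moved 8.9; next 7.5)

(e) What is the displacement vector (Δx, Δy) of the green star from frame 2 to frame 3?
(-0.4, 0.4)

The green star was at (4.8, 6.7) in frame 2 and (4.4, 7.1) in frame 3.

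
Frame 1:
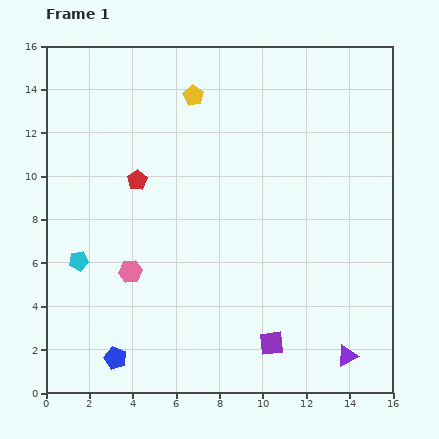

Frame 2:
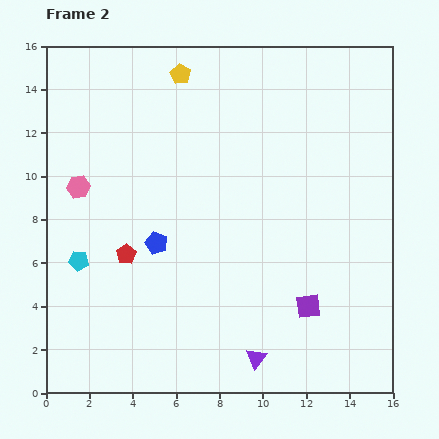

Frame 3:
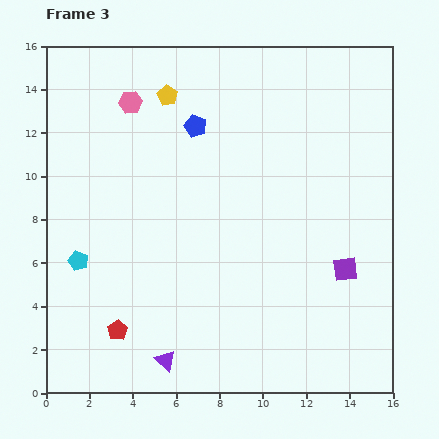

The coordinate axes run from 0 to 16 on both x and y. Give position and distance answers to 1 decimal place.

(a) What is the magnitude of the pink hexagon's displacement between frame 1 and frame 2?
4.6

The pink hexagon moved from (3.9, 5.6) to (1.5, 9.5), a distance of √(2.4² + 3.9²) ≈ 4.6.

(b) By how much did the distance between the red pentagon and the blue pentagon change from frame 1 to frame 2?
-6.8

Distance in frame 1: 8.3. Distance in frame 2: 1.5.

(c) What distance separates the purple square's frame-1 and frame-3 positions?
4.8

The purple square moved from (10.4, 2.3) to (13.8, 5.7), a distance of √(3.4² + 3.4²) ≈ 4.8.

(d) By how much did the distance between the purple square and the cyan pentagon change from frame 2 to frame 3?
+1.5

Distance in frame 2: 10.8. Distance in frame 3: 12.3.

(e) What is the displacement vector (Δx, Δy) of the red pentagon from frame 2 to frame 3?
(-0.4, -3.5)

The red pentagon was at (3.7, 6.4) in frame 2 and (3.3, 2.9) in frame 3.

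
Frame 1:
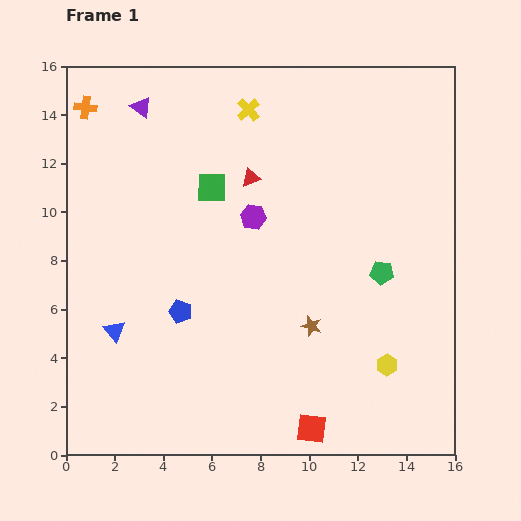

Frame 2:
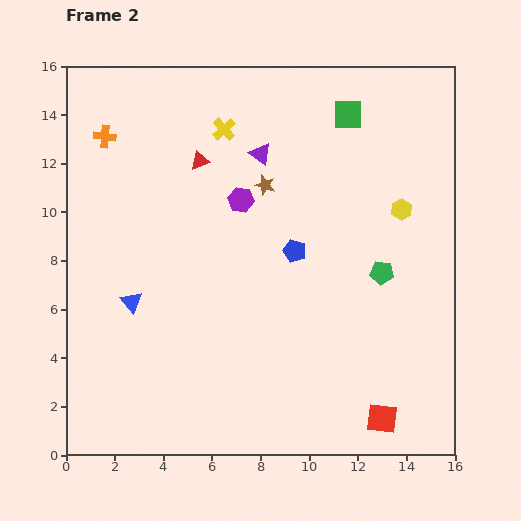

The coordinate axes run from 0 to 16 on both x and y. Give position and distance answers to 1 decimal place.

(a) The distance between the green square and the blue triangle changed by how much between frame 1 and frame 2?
+4.7

Distance in frame 1: 7.1. Distance in frame 2: 11.8.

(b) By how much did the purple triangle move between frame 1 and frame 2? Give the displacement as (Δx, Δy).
(4.9, -1.9)

The purple triangle was at (3.1, 14.3) in frame 1 and (8.0, 12.4) in frame 2.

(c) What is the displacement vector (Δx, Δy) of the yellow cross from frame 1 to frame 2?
(-1.0, -0.8)

The yellow cross was at (7.5, 14.2) in frame 1 and (6.5, 13.4) in frame 2.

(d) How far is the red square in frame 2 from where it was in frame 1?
2.9

The red square moved from (10.1, 1.1) to (13.0, 1.5), a distance of √(2.9² + 0.4²) ≈ 2.9.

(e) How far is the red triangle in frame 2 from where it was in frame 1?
2.2

The red triangle moved from (7.6, 11.4) to (5.5, 12.1), a distance of √(2.1² + 0.7²) ≈ 2.2.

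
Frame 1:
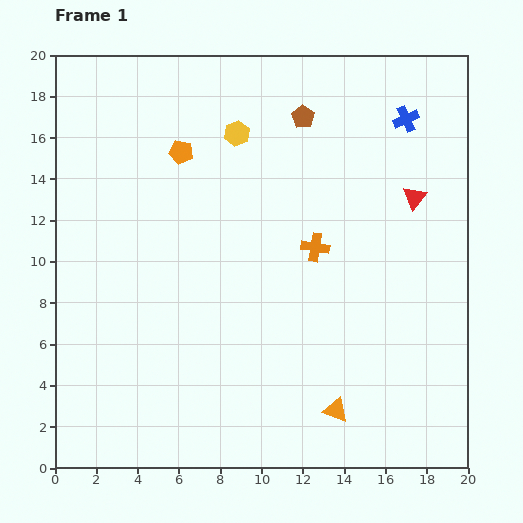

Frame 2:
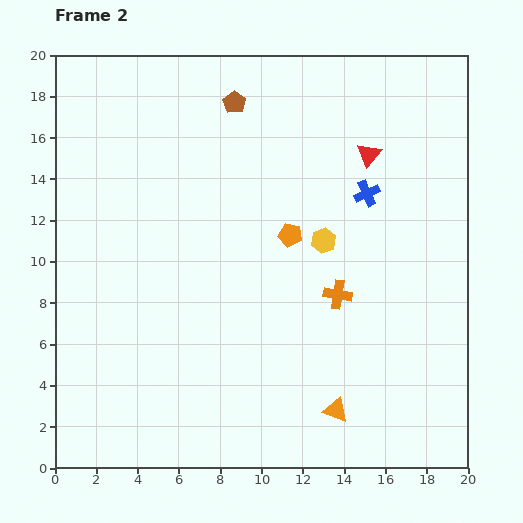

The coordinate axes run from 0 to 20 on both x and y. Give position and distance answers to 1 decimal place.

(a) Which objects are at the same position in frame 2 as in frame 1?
the orange triangle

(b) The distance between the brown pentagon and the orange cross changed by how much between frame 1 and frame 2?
+4.3

Distance in frame 1: 6.3. Distance in frame 2: 10.6.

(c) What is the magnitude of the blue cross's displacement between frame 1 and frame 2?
4.1

The blue cross moved from (17.0, 16.9) to (15.1, 13.3), a distance of √(1.9² + 3.6²) ≈ 4.1.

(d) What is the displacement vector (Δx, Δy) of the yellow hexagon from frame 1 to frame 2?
(4.2, -5.2)

The yellow hexagon was at (8.8, 16.2) in frame 1 and (13.0, 11.0) in frame 2.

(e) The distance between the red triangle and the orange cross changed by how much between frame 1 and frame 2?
+1.6

Distance in frame 1: 5.4. Distance in frame 2: 7.0.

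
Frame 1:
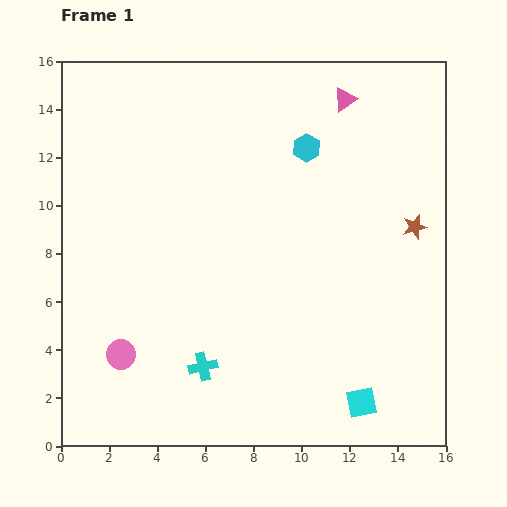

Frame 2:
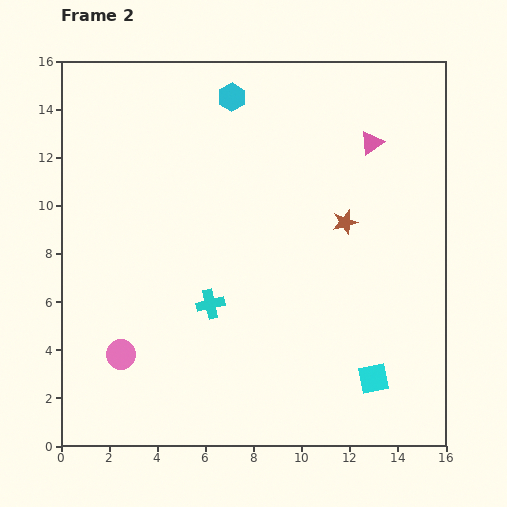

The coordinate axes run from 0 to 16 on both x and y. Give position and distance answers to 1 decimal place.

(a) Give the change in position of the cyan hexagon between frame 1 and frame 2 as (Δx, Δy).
(-3.1, 2.1)

The cyan hexagon was at (10.2, 12.4) in frame 1 and (7.1, 14.5) in frame 2.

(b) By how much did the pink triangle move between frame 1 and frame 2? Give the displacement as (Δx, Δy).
(1.1, -1.8)

The pink triangle was at (11.8, 14.4) in frame 1 and (12.9, 12.6) in frame 2.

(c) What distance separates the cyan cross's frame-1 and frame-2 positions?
2.6

The cyan cross moved from (5.9, 3.3) to (6.2, 5.9), a distance of √(0.3² + 2.6²) ≈ 2.6.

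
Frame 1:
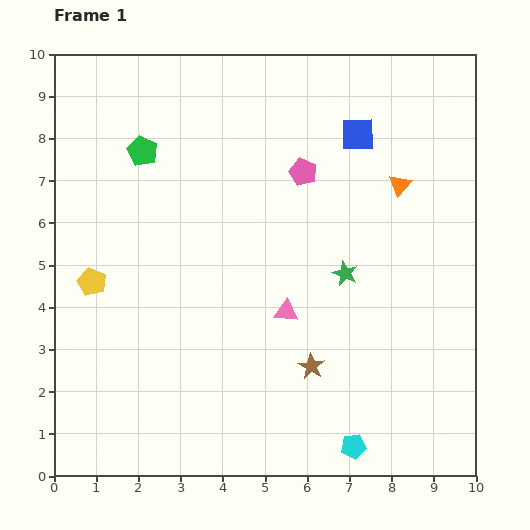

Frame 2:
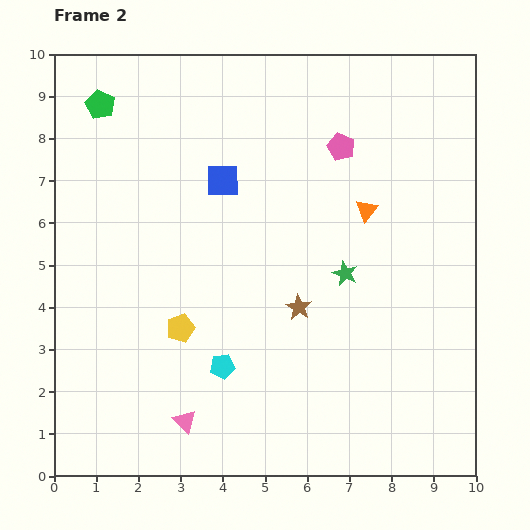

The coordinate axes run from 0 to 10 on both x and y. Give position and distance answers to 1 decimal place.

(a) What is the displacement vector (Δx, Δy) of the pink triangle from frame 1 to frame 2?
(-2.4, -2.6)

The pink triangle was at (5.5, 3.9) in frame 1 and (3.1, 1.3) in frame 2.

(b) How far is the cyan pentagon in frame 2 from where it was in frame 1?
3.6

The cyan pentagon moved from (7.1, 0.7) to (4.0, 2.6), a distance of √(3.1² + 1.9²) ≈ 3.6.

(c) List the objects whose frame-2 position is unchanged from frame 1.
the green star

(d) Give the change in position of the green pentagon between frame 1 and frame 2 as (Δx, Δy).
(-1.0, 1.1)

The green pentagon was at (2.1, 7.7) in frame 1 and (1.1, 8.8) in frame 2.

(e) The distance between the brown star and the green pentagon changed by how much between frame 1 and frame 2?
+0.2

Distance in frame 1: 6.5. Distance in frame 2: 6.7.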